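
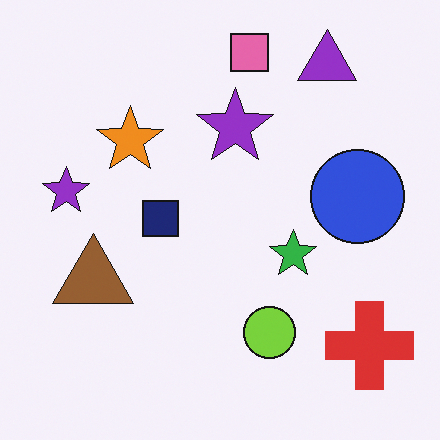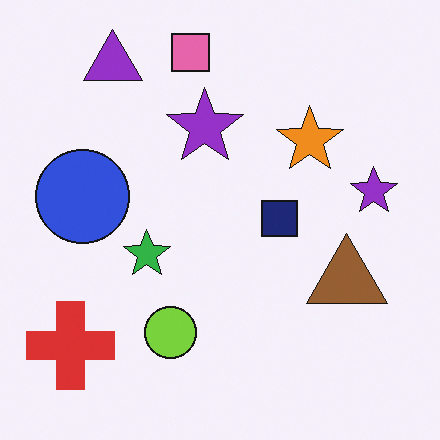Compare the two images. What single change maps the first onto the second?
The image was flipped horizontally (left ↔ right).

The red cross is in the bottom-right of the first image and the bottom-left of the second — shapes on opposite sides of the vertical midline have swapped in a mirror flip.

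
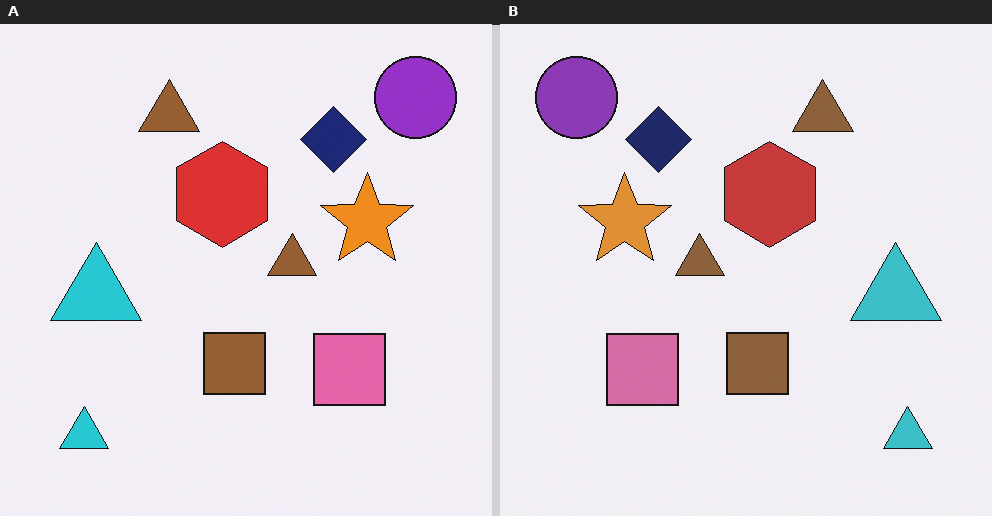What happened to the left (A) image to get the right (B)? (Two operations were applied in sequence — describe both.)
The transformation is: flipped horizontally (left ↔ right), then slightly desaturated.

The purple circle is in the top-right of the left (A) image and the top-left of the right (B) — shapes on opposite sides of the vertical midline have swapped in a mirror flip. All colors are more muted and greyish — a global saturation change.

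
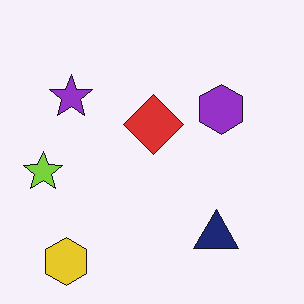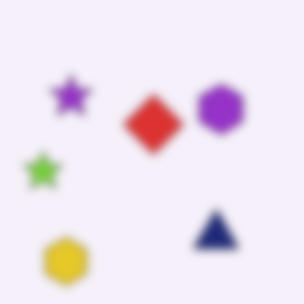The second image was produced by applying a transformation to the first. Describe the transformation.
This is the original image noticeably gaussian-blurred.

Shape edges and outlines are uniformly softened across the whole image.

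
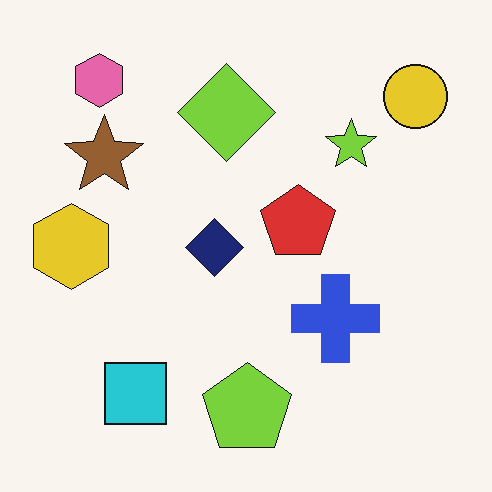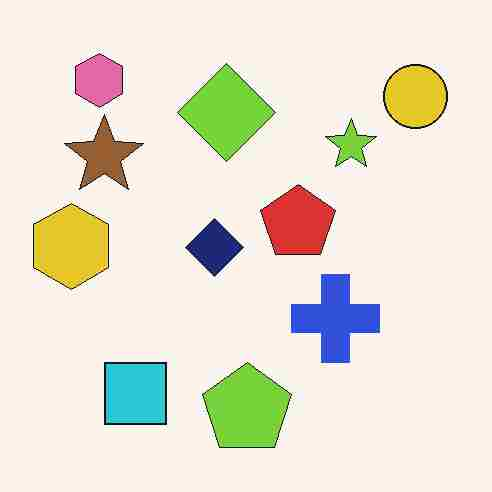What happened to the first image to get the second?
This is the original image heavily JPEG-compressed with obvious blocking artifacts.

Blocky 8×8 compression artifacts appear around shape edges and the flat background shows ringing — characteristic JPEG degradation.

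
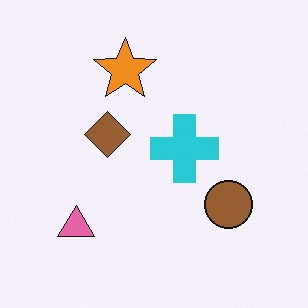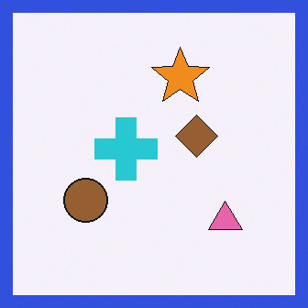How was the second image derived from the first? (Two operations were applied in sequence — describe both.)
The transformation is: flipped horizontally (left ↔ right), then framed with a blue border.

The pink triangle is in the bottom-left of the first image and the bottom-right of the second — shapes on opposite sides of the vertical midline have swapped in a mirror flip. A solid blue frame runs around the edge of the second image, with the content slightly shrunk inside it.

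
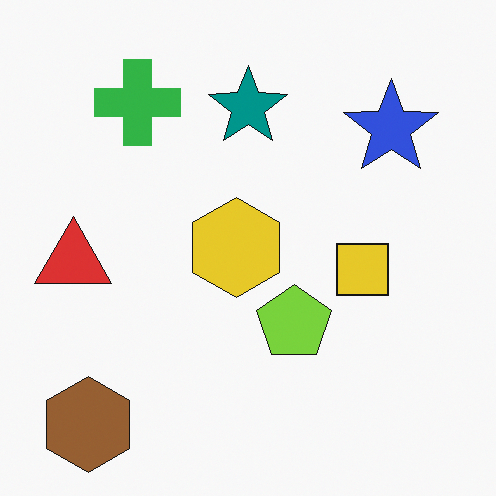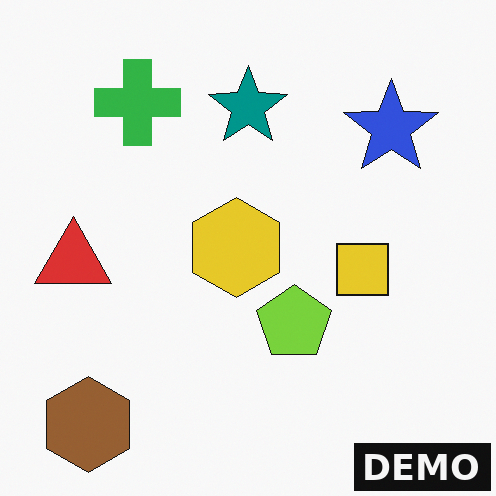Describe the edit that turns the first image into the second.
The second image is the first watermarked with the text "DEMO" in the lower-right corner.

A dark label reading "DEMO" appears in the lower-right corner.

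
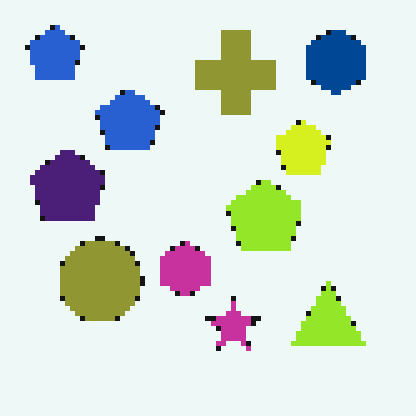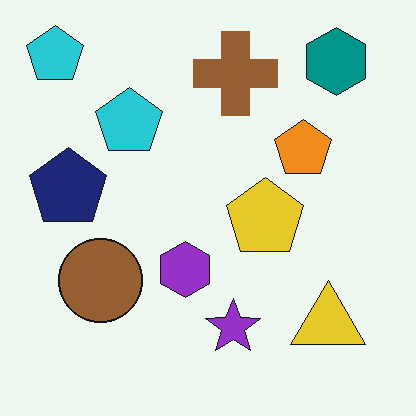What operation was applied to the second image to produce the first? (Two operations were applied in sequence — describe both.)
The image was hue-shifted by a small amount, then lightly pixelated (a mild mosaic effect).

Every shape's color has rotated by the same amount around the hue wheel — a uniform hue shift. Shapes are reduced to large square blocks; fine edges and outlines are lost — a downscale-then-upscale (mosaic) effect.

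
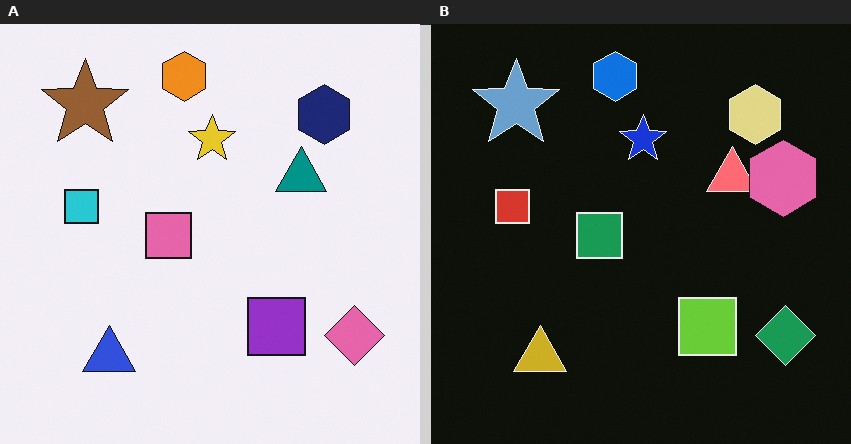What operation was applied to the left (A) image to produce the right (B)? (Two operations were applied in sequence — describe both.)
The right (B) image is the left (A) color-inverted (negative), then overlaid with an additional pink hexagon.

The light background has become dark and every shape's color is its complement — a photographic negative. A pink hexagon appears in the right (B) image that is absent from the left (A).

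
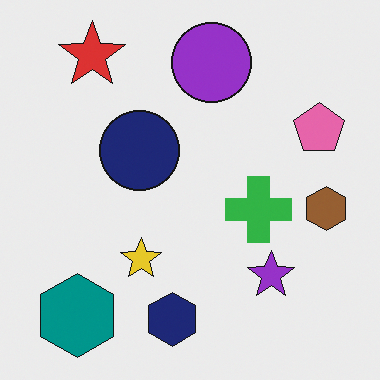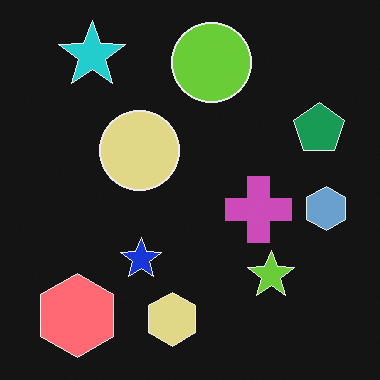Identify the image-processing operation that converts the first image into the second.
It was color-inverted (negative).

The light background has become dark and every shape's color is its complement — a photographic negative.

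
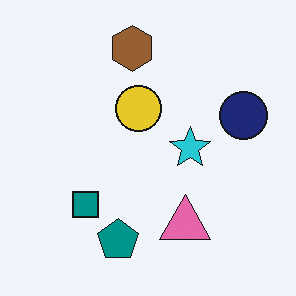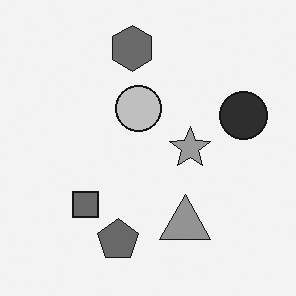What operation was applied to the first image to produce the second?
The second image is the first converted to grayscale.

All color is removed — every shape is now a shade of grey.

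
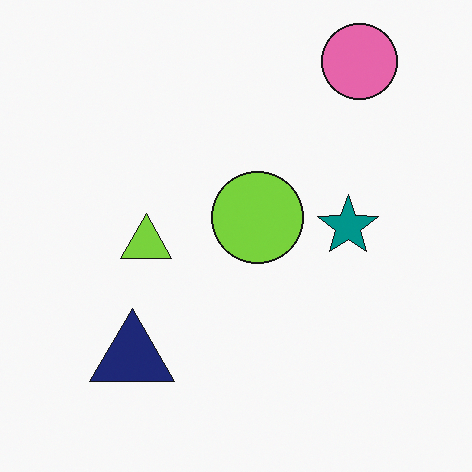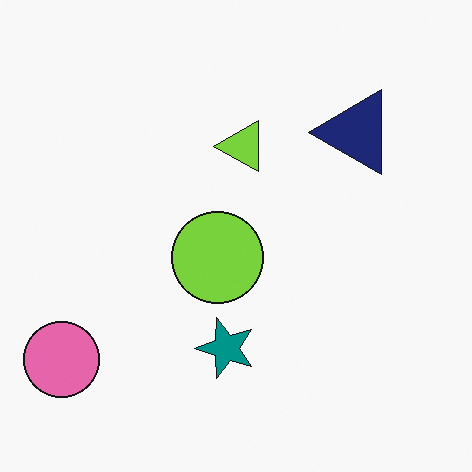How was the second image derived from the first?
This is the original image transposed (reflected across the top-left ↔ bottom-right diagonal).

Shapes have swapped their row and column positions — what was in the top-right is now in the bottom-left — a diagonal reflection.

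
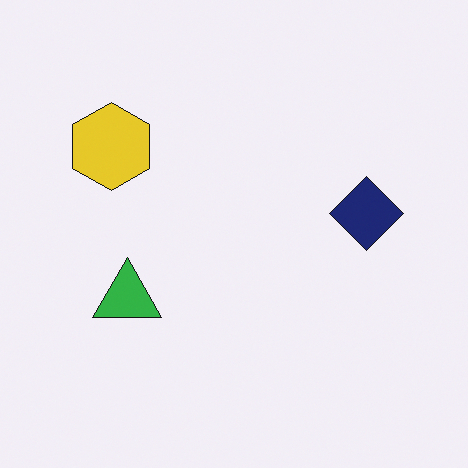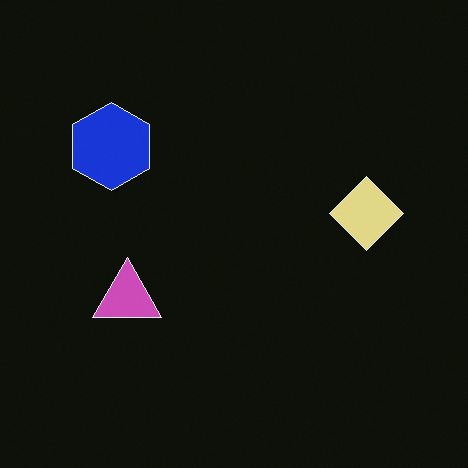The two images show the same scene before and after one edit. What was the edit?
This is the original image color-inverted (negative).

The light background has become dark and every shape's color is its complement — a photographic negative.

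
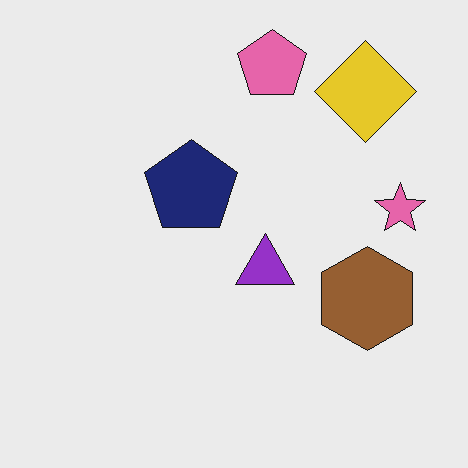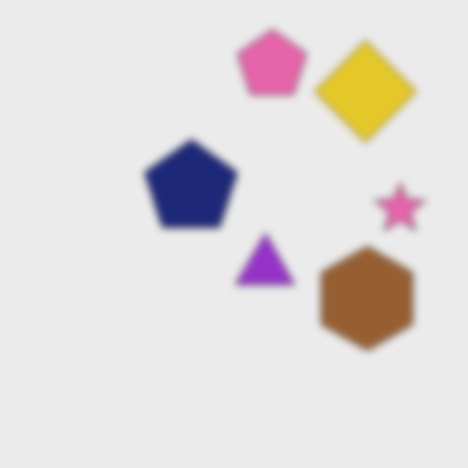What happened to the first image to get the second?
The transformation is: noticeably gaussian-blurred.

Shape edges and outlines are uniformly softened across the whole image.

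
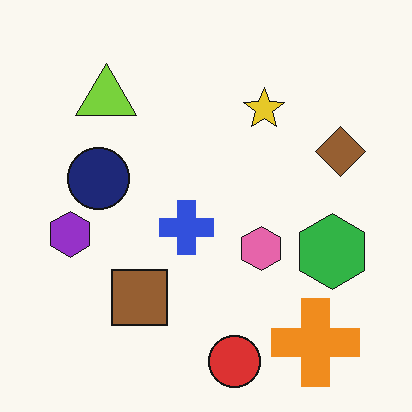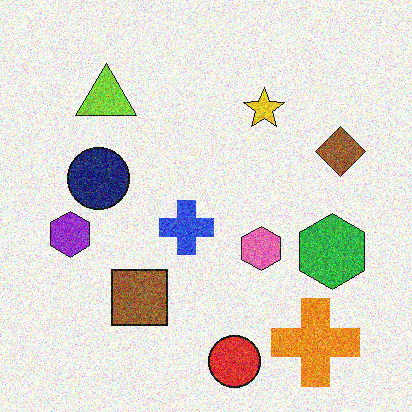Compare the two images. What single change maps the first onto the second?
The second image is the first degraded with a thick layer of grain.

Random speckle covers the whole image, including the flat background.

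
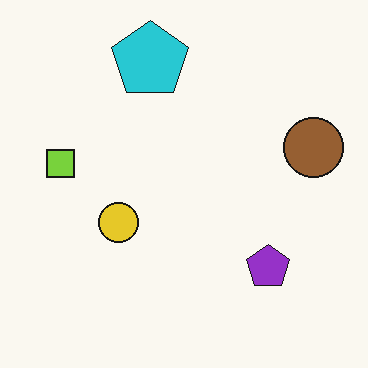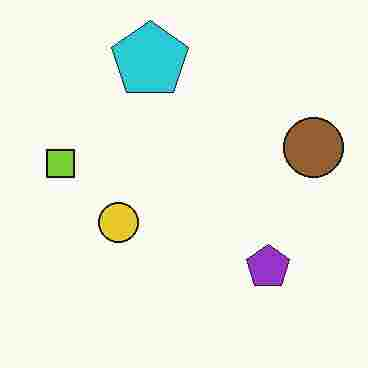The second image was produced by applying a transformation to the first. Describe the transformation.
The transformation is: heavily JPEG-compressed with obvious blocking artifacts.

Blocky 8×8 compression artifacts appear around shape edges and the flat background shows ringing — characteristic JPEG degradation.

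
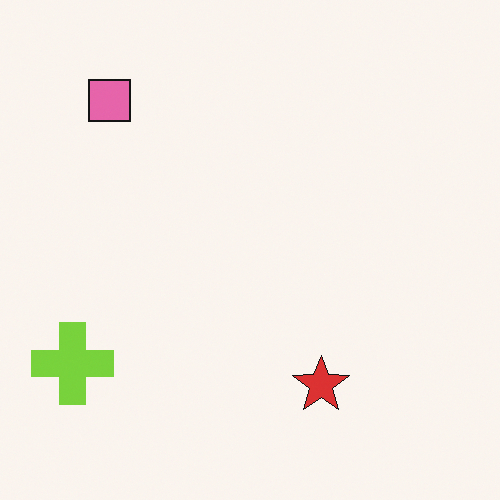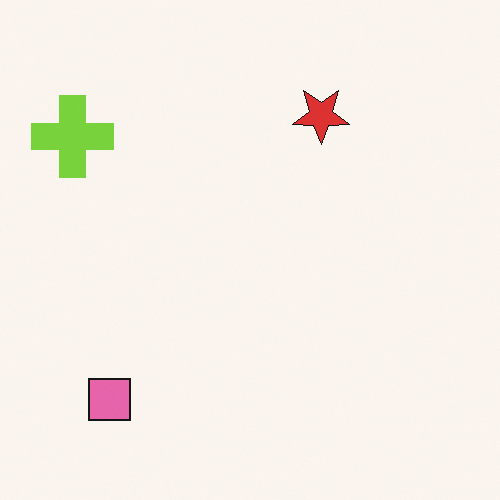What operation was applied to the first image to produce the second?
This is the original image flipped vertically (top ↔ bottom).

The pink square is in the top-left of the first image and the bottom-left of the second — shapes on opposite sides of the horizontal midline have swapped in a mirror flip.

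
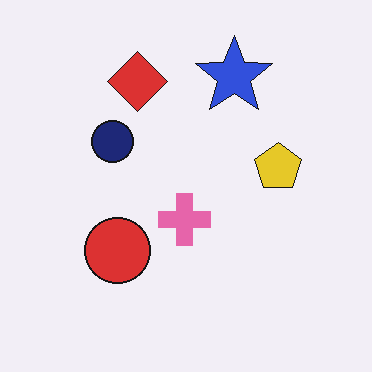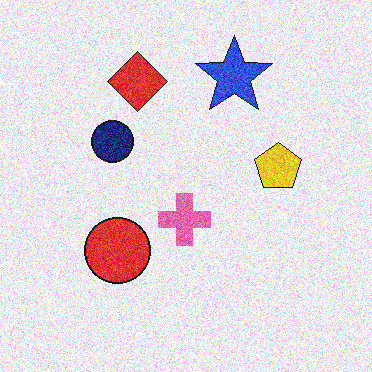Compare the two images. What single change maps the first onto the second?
The image was degraded with a thick layer of grain.

Random speckle covers the whole image, including the flat background.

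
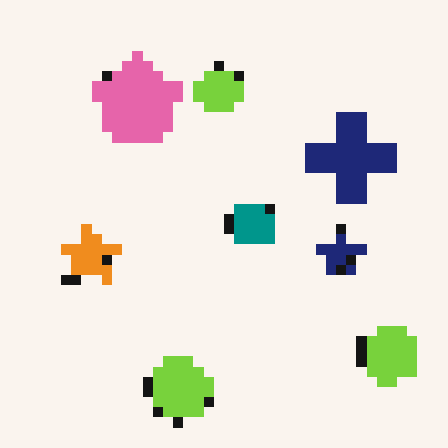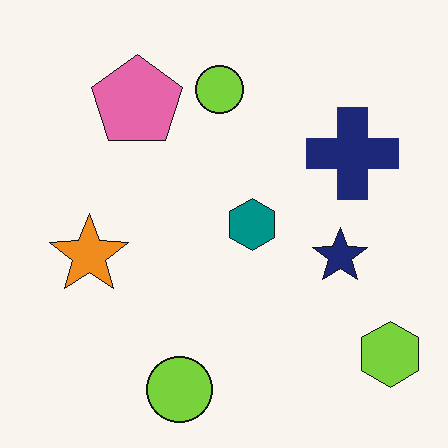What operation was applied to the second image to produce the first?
The transformation is: heavily pixelated into large blocks.

Shapes are reduced to large square blocks; fine edges and outlines are lost — a downscale-then-upscale (mosaic) effect.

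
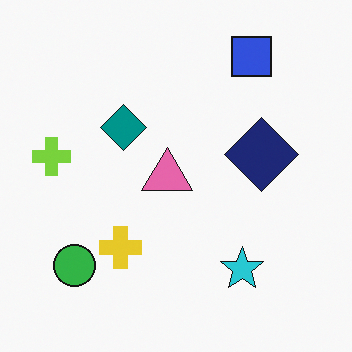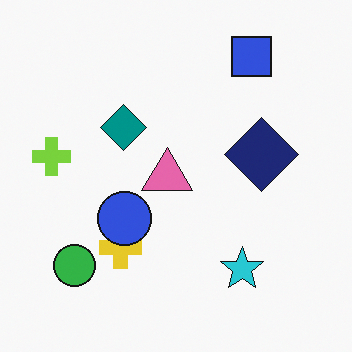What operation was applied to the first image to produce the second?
This is the original image overlaid with an additional blue circle.

A blue circle appears in the second image that is absent from the first.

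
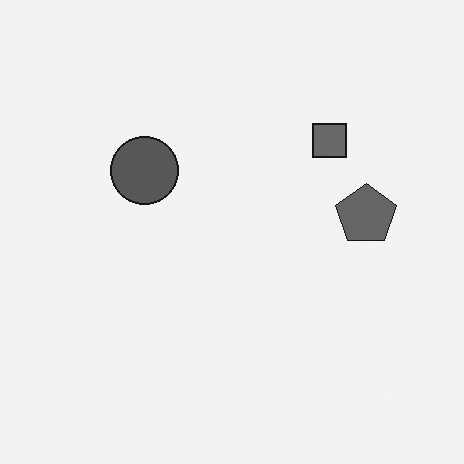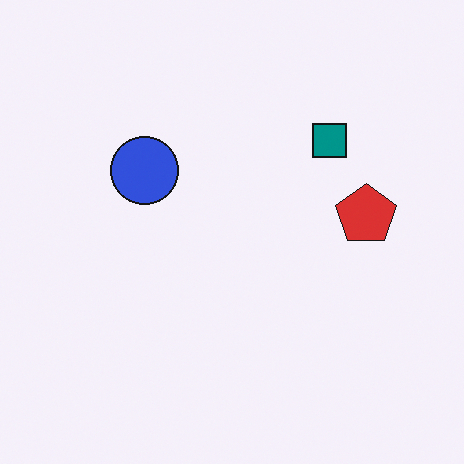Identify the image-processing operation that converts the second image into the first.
The first image is the second converted to grayscale.

All color is removed — every shape is now a shade of grey.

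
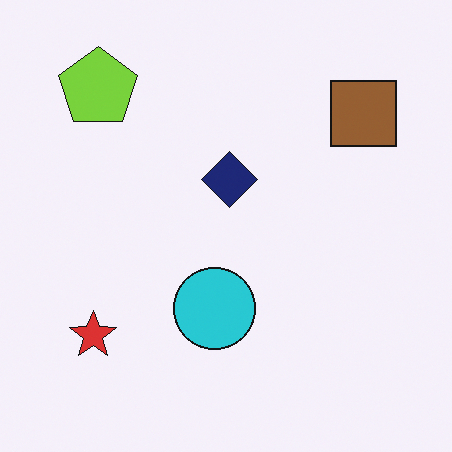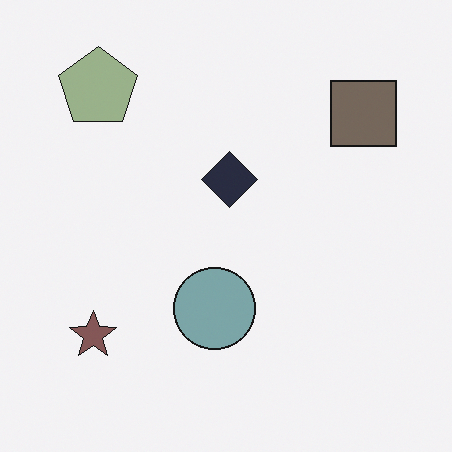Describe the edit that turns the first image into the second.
The transformation is: made much more muted (saturation change).

All colors are more muted and greyish — a global saturation change.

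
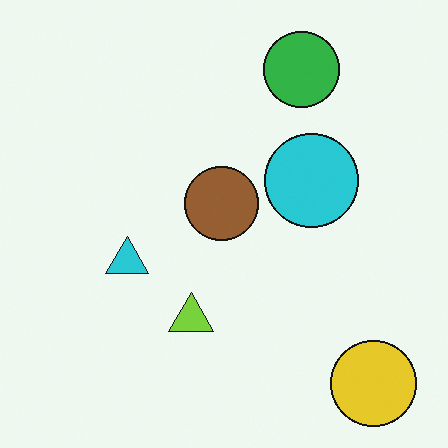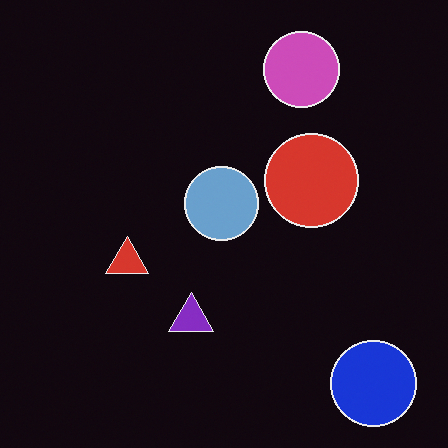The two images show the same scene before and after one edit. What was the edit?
It was color-inverted (negative).

The light background has become dark and every shape's color is its complement — a photographic negative.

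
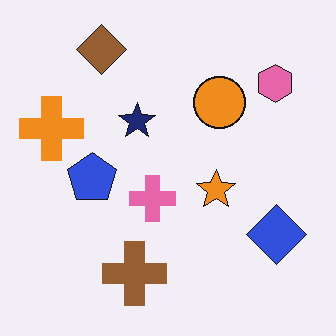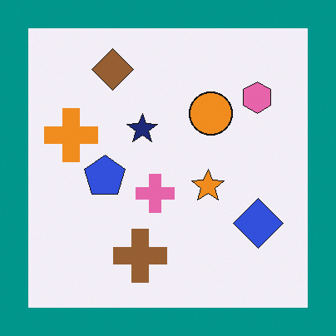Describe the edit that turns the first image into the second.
This is the original image framed with a teal border.

A solid teal frame runs around the edge of the second image, with the content slightly shrunk inside it.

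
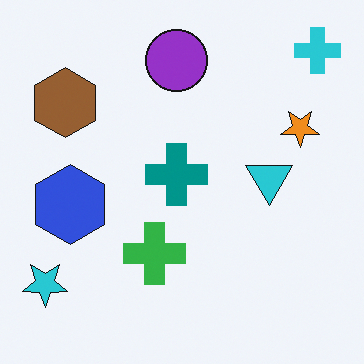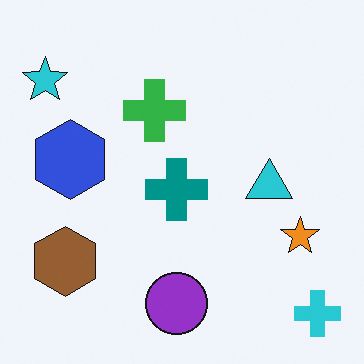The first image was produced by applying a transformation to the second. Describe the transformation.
The transformation is: flipped vertically (top ↔ bottom).

The cyan cross is in the bottom-right of the second image and the top-right of the first — shapes on opposite sides of the horizontal midline have swapped in a mirror flip.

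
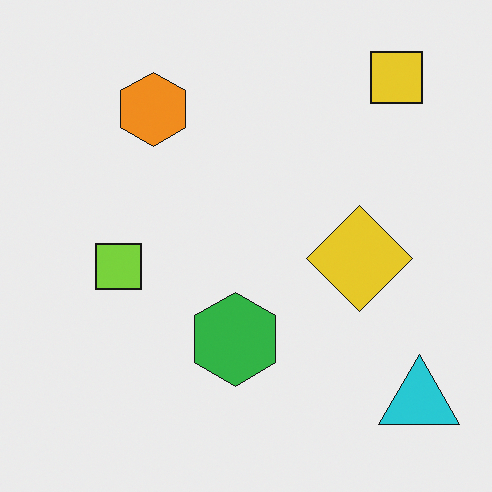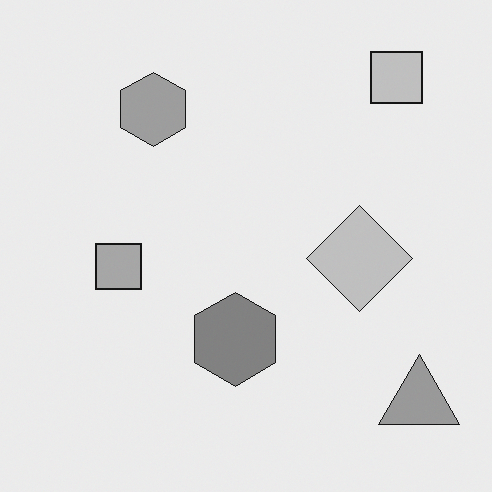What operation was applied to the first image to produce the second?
It was converted to grayscale.

All color is removed — every shape is now a shade of grey.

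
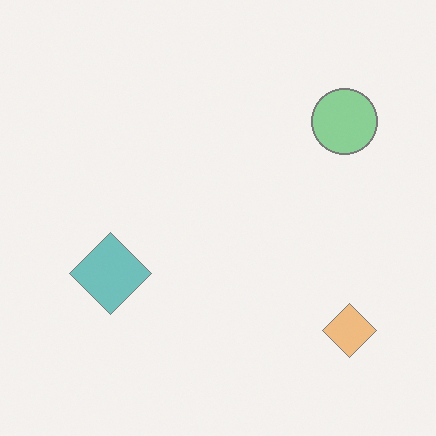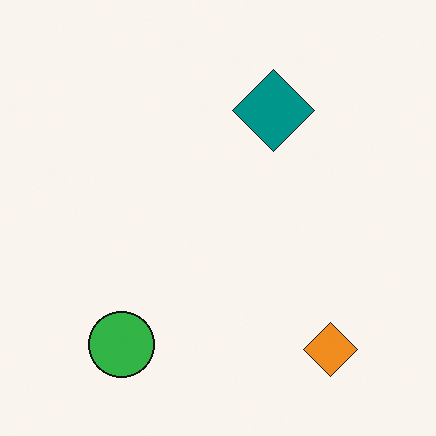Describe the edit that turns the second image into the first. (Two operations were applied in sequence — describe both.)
The transformation is: given much lower contrast, then transposed (reflected across the top-left ↔ bottom-right diagonal).

Tones are pushed toward mid-grey across the whole image — a global contrast change. Shapes have swapped their row and column positions — what was in the top-right is now in the bottom-left — a diagonal reflection.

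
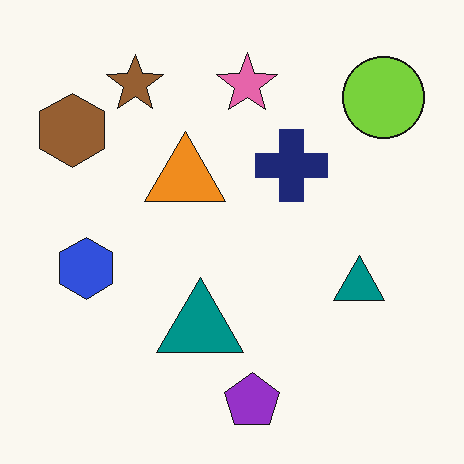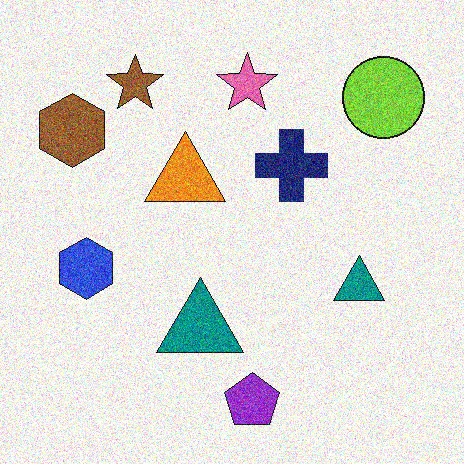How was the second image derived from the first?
The second image is the first degraded with a thick layer of grain.

Random speckle covers the whole image, including the flat background.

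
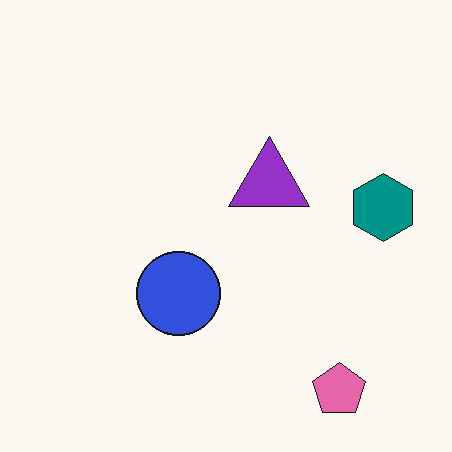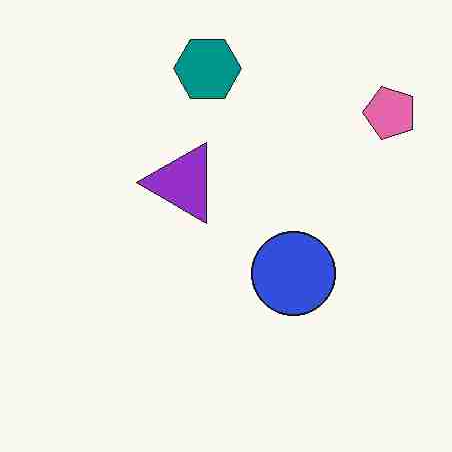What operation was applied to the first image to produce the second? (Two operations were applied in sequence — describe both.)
The image was degraded with heavy JPEG compression, then rotated 90° counter-clockwise.

Blocky 8×8 compression artifacts appear around shape edges and the flat background shows ringing — characteristic JPEG degradation. The pink pentagon sits in the bottom-right of the first image and the top-right of the second — consistent with a whole-image 90° counter-clockwise rotation.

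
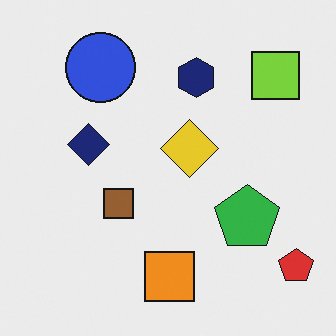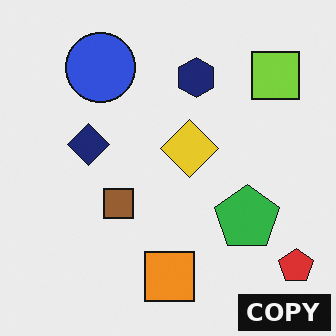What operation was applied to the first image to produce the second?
The image was watermarked with the text "COPY" in the lower-right corner.

A dark label reading "COPY" appears in the lower-right corner.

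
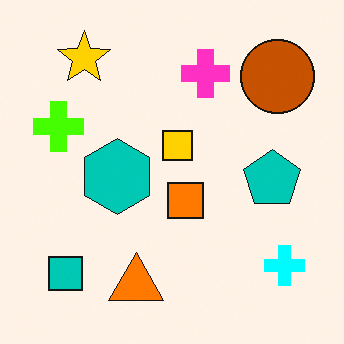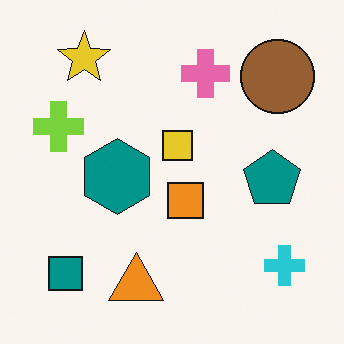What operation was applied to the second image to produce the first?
Heavily oversaturated.

All colors are more vivid — a global saturation change.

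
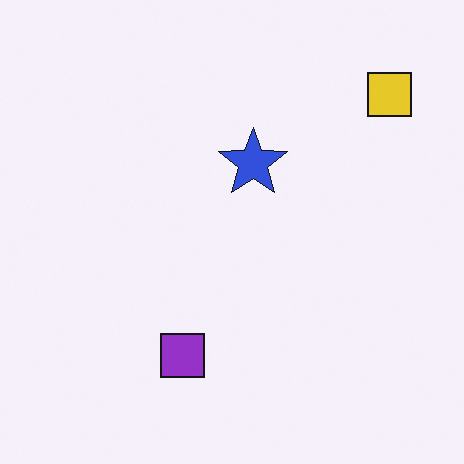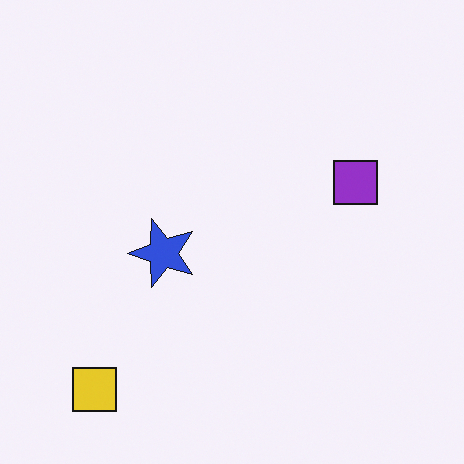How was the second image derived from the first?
The second image is the first transposed (reflected across the top-left ↔ bottom-right diagonal).

Shapes have swapped their row and column positions — what was in the top-right is now in the bottom-left — a diagonal reflection.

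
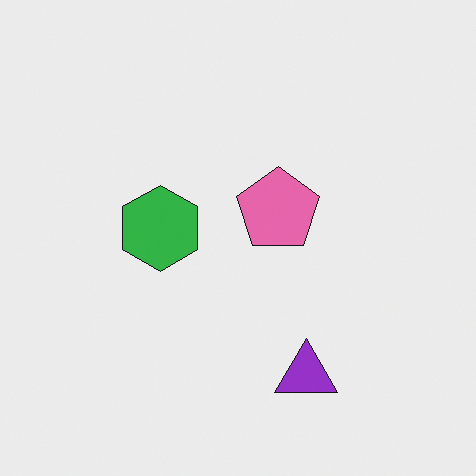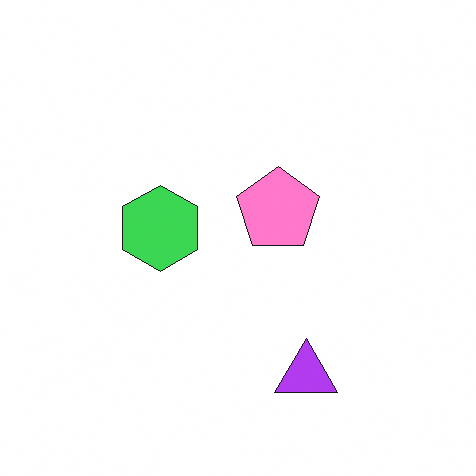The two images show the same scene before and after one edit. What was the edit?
The transformation is: slightly brightened.

Every pixel — background and shapes alike — is uniformly brightened.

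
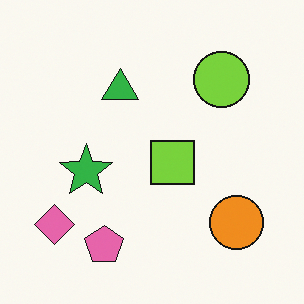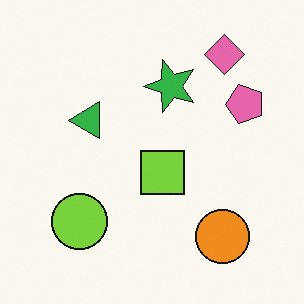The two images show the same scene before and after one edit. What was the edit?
It was transposed (reflected across the top-left ↔ bottom-right diagonal).

Shapes have swapped their row and column positions — what was in the top-right is now in the bottom-left — a diagonal reflection.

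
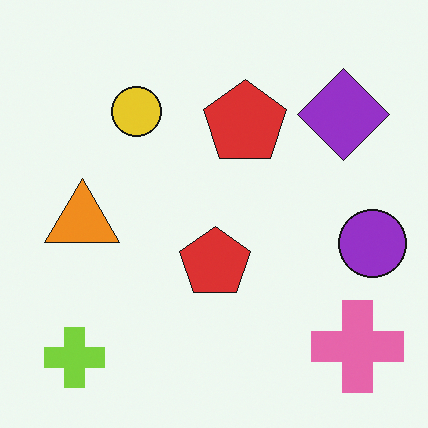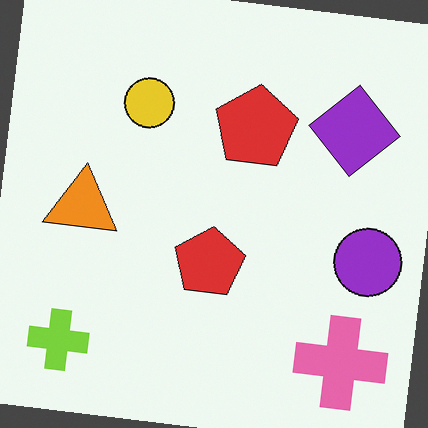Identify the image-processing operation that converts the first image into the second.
The second image is the first rotated clockwise by a small amount.

Every shape is tilted by the same angle and the image corners show triangular fill wedges — a whole-image rotation by a non-right angle.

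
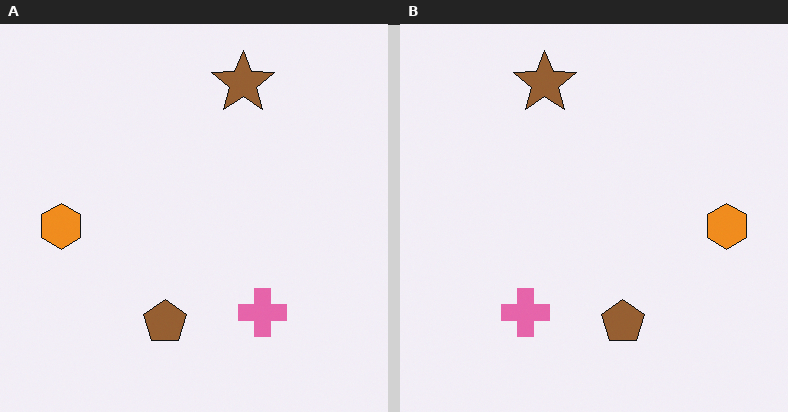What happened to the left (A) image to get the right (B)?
The image was flipped horizontally (left ↔ right).

The orange hexagon is in the left of the left (A) image and the right of the right (B) — shapes on opposite sides of the vertical midline have swapped in a mirror flip.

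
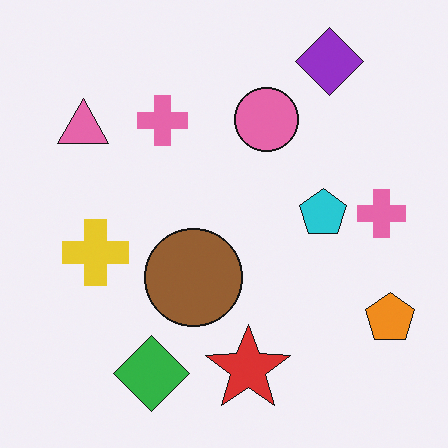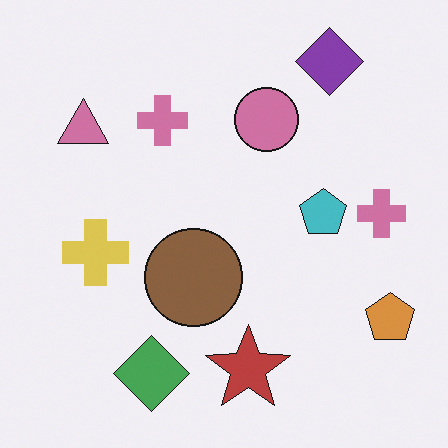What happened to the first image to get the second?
This is the original image slightly desaturated.

All colors are more muted and greyish — a global saturation change.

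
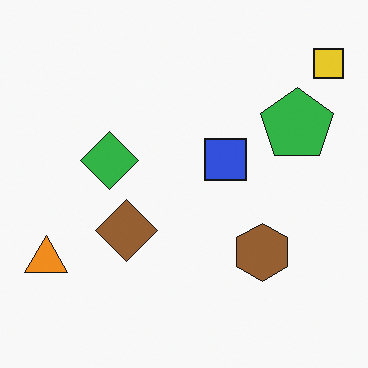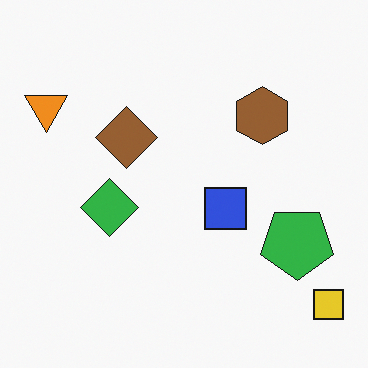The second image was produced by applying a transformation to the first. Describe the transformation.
Flipped vertically (top ↔ bottom).

The yellow square is in the top-right of the first image and the bottom-right of the second — shapes on opposite sides of the horizontal midline have swapped in a mirror flip.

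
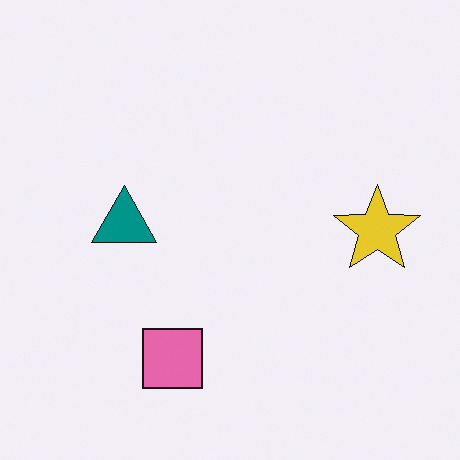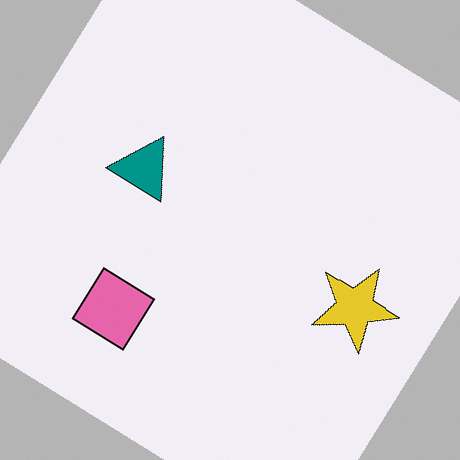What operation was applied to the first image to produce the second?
The transformation is: rotated clockwise by a large amount — several tens of degrees.

Every shape is tilted by the same angle and the image corners show triangular fill wedges — a whole-image rotation by a non-right angle.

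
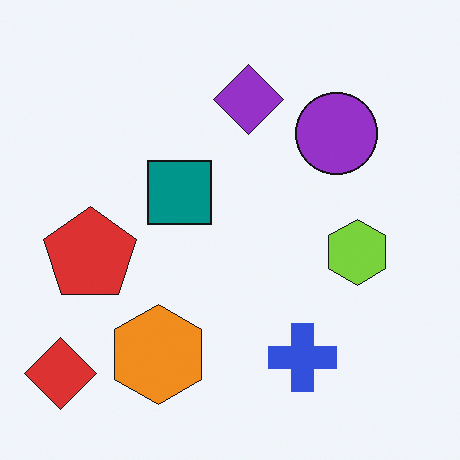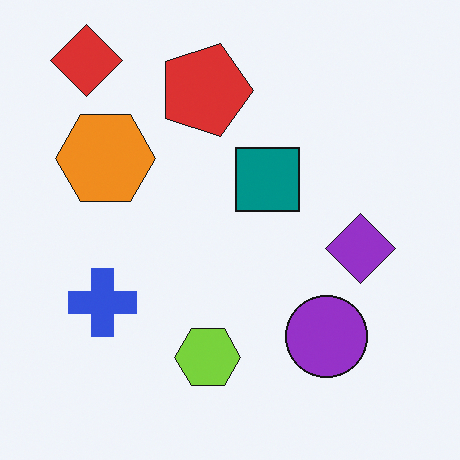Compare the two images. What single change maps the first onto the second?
Rotated 90° clockwise.

The red diamond sits in the bottom-left of the first image and the top-left of the second — consistent with a whole-image 90° clockwise rotation.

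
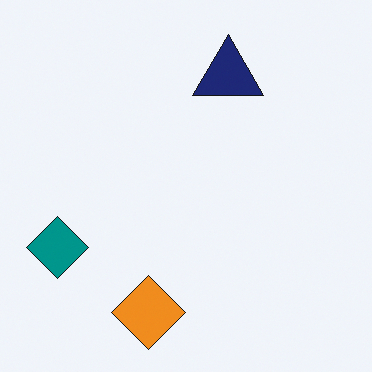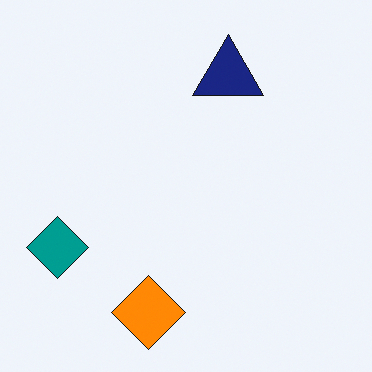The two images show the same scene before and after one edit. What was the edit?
The second image is the first slightly oversaturated.

All colors are more vivid — a global saturation change.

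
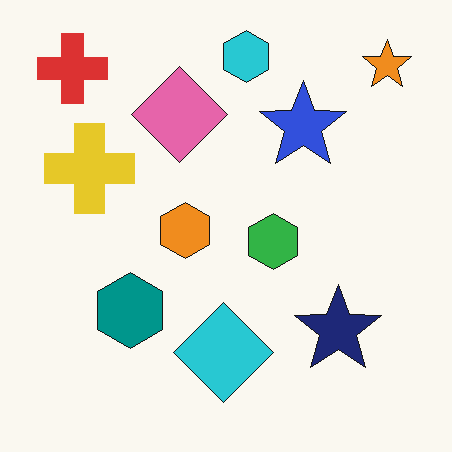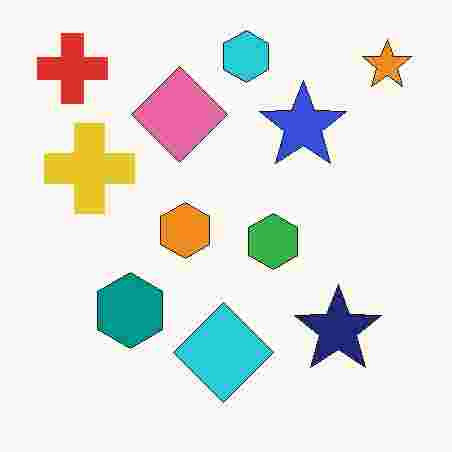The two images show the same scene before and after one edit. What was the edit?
The second image is the first heavily JPEG-compressed with obvious blocking artifacts.

Blocky 8×8 compression artifacts appear around shape edges and the flat background shows ringing — characteristic JPEG degradation.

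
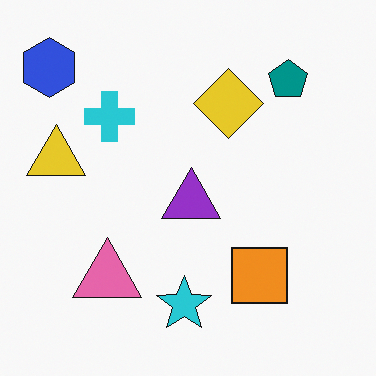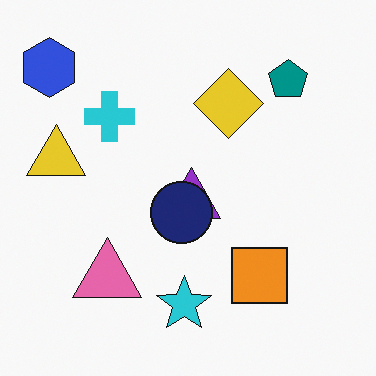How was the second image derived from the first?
The second image is the first overlaid with an additional navy circle.

A navy circle appears in the second image that is absent from the first.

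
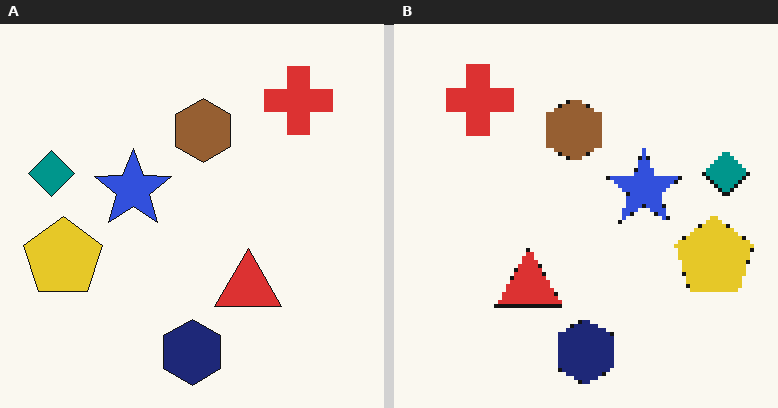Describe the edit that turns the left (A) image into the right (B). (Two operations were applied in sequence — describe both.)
Flipped horizontally (left ↔ right), then lightly pixelated (a mild mosaic effect).

The teal diamond is in the left of the left (A) image and the right of the right (B) — shapes on opposite sides of the vertical midline have swapped in a mirror flip. Shapes are reduced to large square blocks; fine edges and outlines are lost — a downscale-then-upscale (mosaic) effect.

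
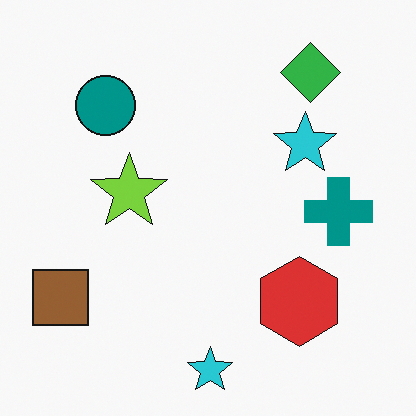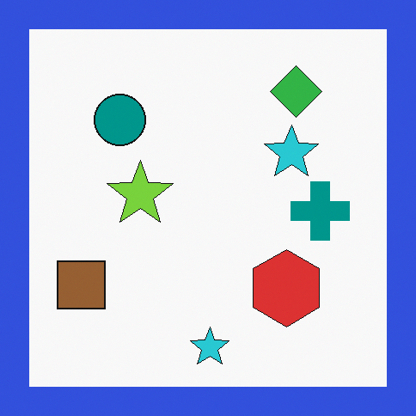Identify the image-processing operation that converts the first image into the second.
The transformation is: framed with a blue border.

A solid blue frame runs around the edge of the second image, with the content slightly shrunk inside it.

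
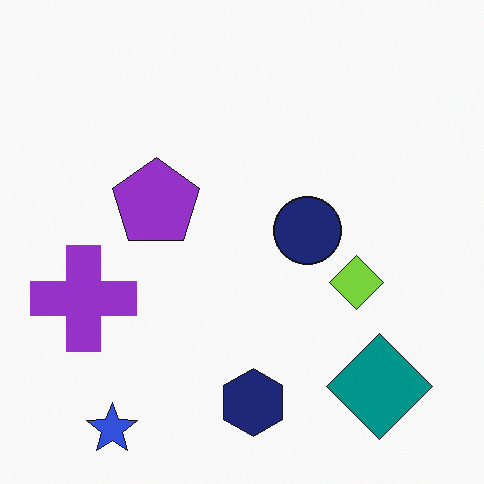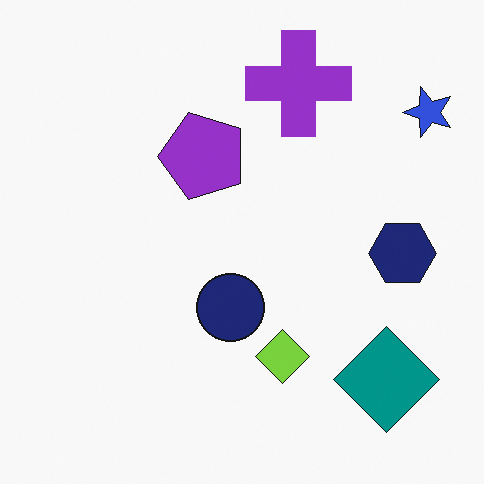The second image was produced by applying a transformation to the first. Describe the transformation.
Transposed (reflected across the top-left ↔ bottom-right diagonal).

Shapes have swapped their row and column positions — what was in the top-right is now in the bottom-left — a diagonal reflection.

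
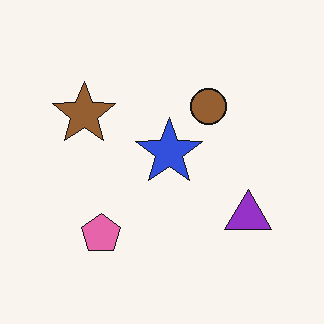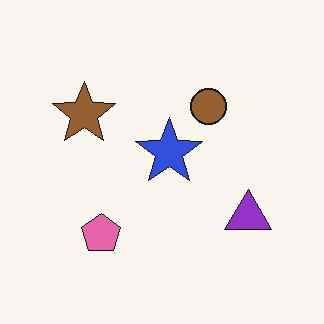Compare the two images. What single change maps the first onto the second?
JPEG-compressed with visible artifacts.

Blocky 8×8 compression artifacts appear around shape edges and the flat background shows ringing — characteristic JPEG degradation.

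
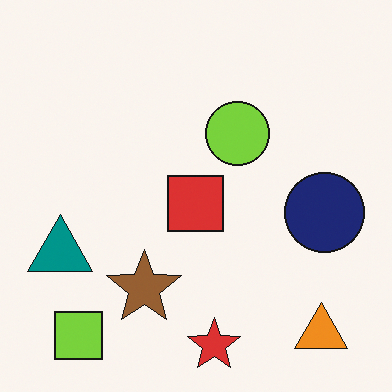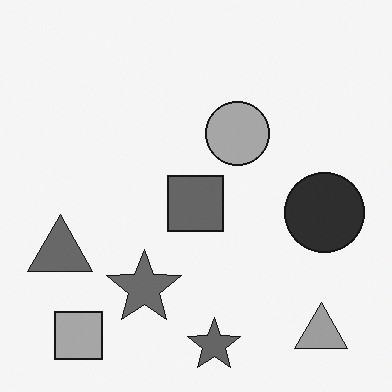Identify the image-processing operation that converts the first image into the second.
The transformation is: converted to grayscale.

All color is removed — every shape is now a shade of grey.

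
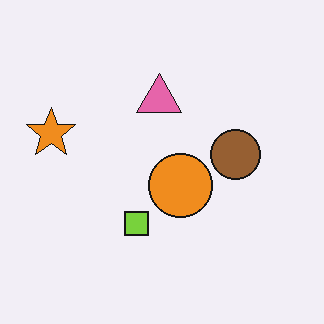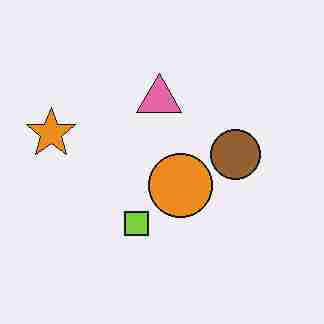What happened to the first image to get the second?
Degraded with heavy JPEG compression.

Blocky 8×8 compression artifacts appear around shape edges and the flat background shows ringing — characteristic JPEG degradation.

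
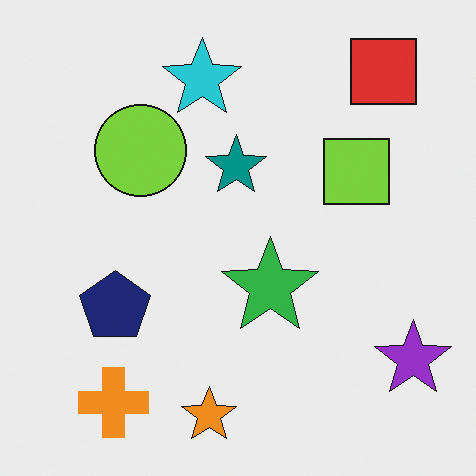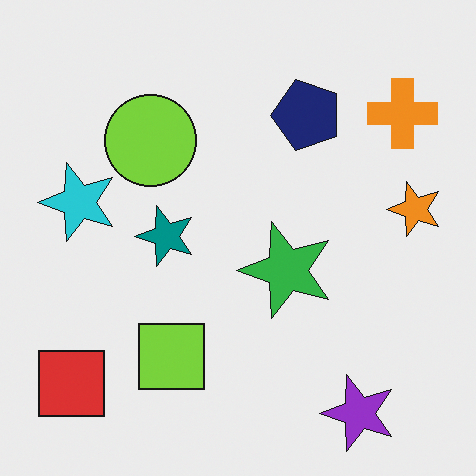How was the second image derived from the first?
Transposed (reflected across the top-left ↔ bottom-right diagonal).

Shapes have swapped their row and column positions — what was in the top-right is now in the bottom-left — a diagonal reflection.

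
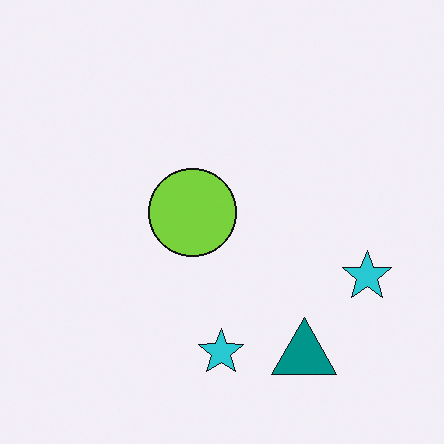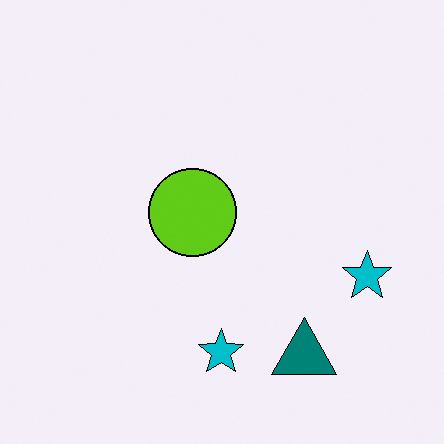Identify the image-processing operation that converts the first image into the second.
It was given slightly increased contrast.

Tones are pushed away from mid-grey across the whole image — a global contrast change.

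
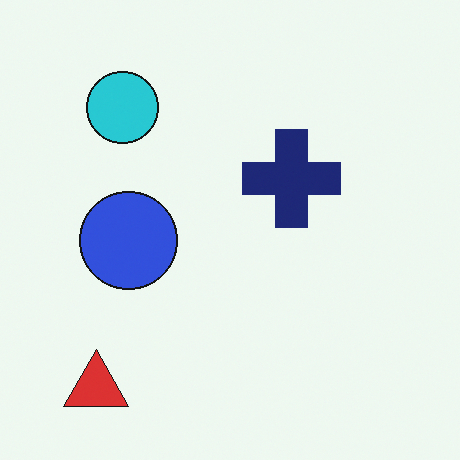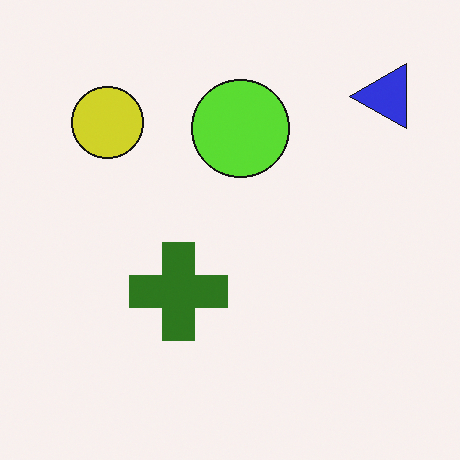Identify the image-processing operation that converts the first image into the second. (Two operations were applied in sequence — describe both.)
The second image is the first transposed (reflected across the top-left ↔ bottom-right diagonal), then hue-shifted through roughly half the color wheel.

Shapes have swapped their row and column positions — what was in the top-right is now in the bottom-left — a diagonal reflection. Every shape's color has rotated by the same amount around the hue wheel — a uniform hue shift.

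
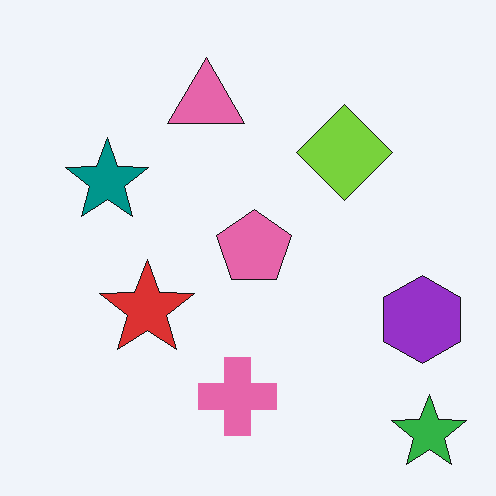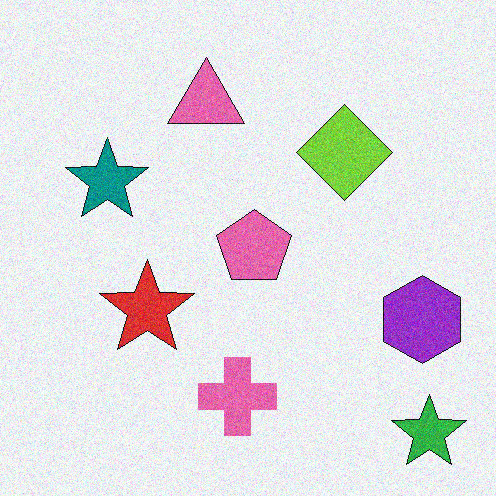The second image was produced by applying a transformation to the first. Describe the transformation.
It was degraded with visible gaussian noise.

Random speckle covers the whole image, including the flat background.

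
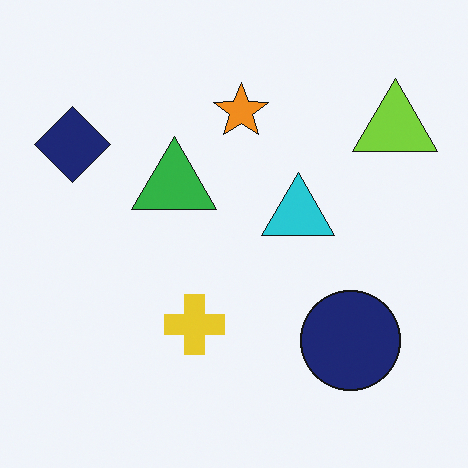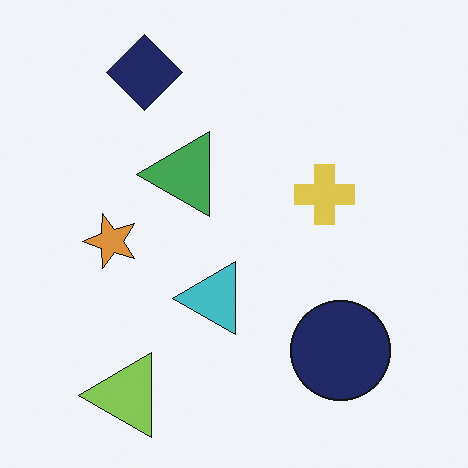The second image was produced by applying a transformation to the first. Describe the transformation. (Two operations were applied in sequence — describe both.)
The transformation is: slightly desaturated, then transposed (reflected across the top-left ↔ bottom-right diagonal).

All colors are more muted and greyish — a global saturation change. Shapes have swapped their row and column positions — what was in the top-right is now in the bottom-left — a diagonal reflection.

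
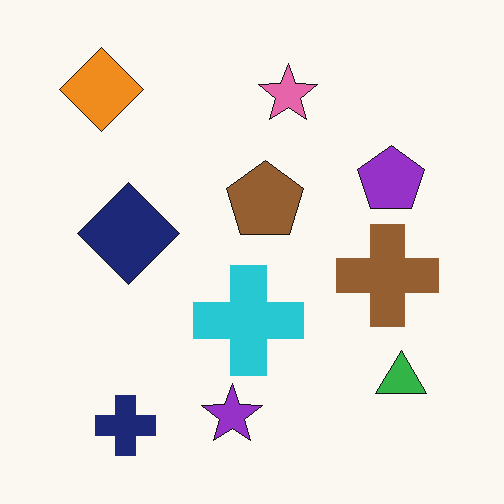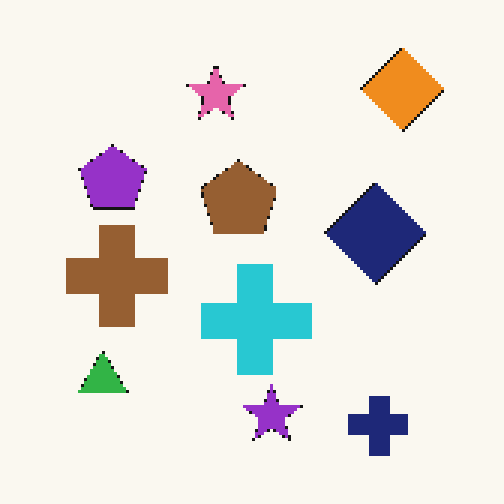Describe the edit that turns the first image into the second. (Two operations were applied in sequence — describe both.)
The second image is the first flipped horizontally (left ↔ right), then mildly pixelated.

The orange diamond is in the top-left of the first image and the top-right of the second — shapes on opposite sides of the vertical midline have swapped in a mirror flip. Shapes are reduced to large square blocks; fine edges and outlines are lost — a downscale-then-upscale (mosaic) effect.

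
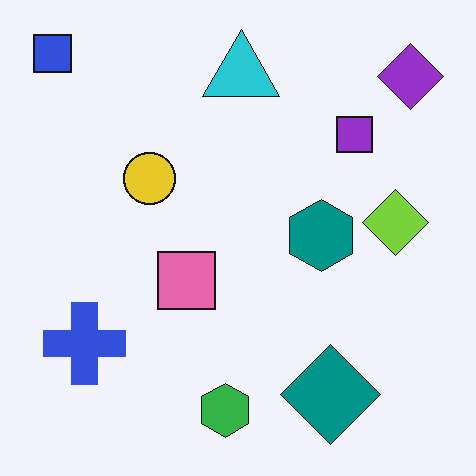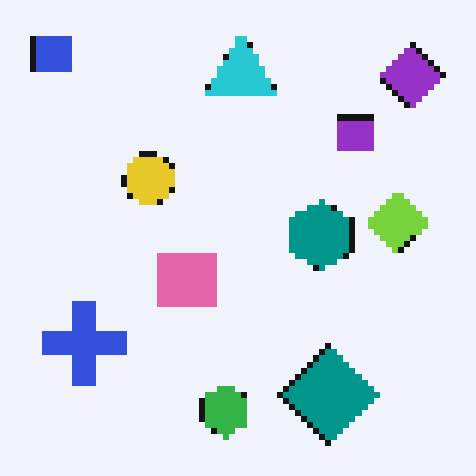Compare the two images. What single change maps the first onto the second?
It was pixelated into visible square blocks.

Shapes are reduced to large square blocks; fine edges and outlines are lost — a downscale-then-upscale (mosaic) effect.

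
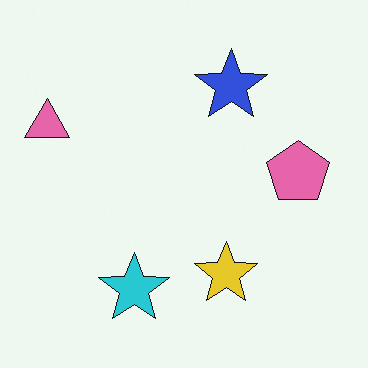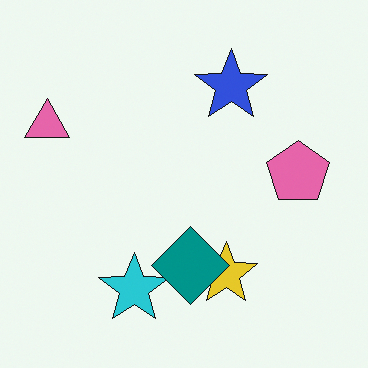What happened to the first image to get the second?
The image was overlaid with an additional teal diamond.

A teal diamond appears in the second image that is absent from the first.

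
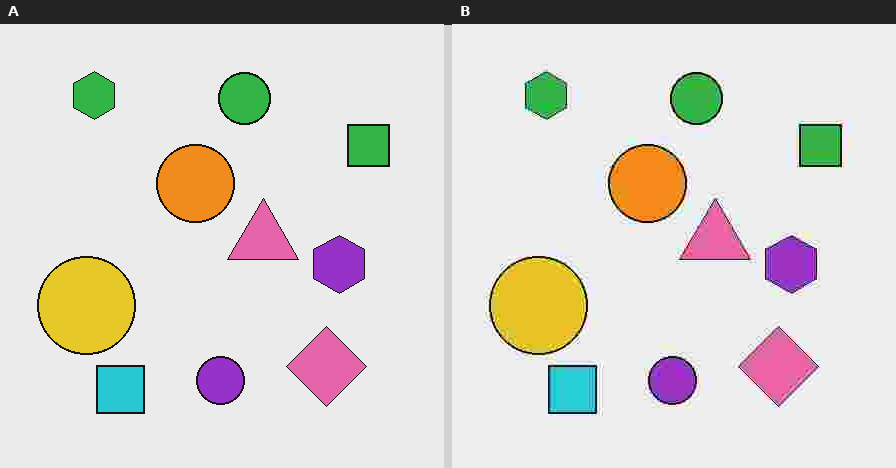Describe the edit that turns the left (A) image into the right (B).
The image was heavily JPEG-compressed with obvious blocking artifacts.

Blocky 8×8 compression artifacts appear around shape edges and the flat background shows ringing — characteristic JPEG degradation.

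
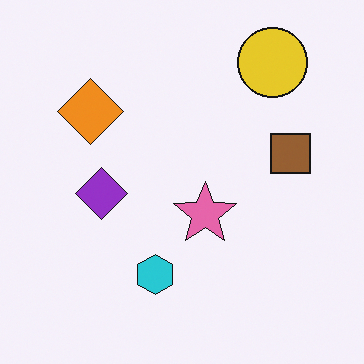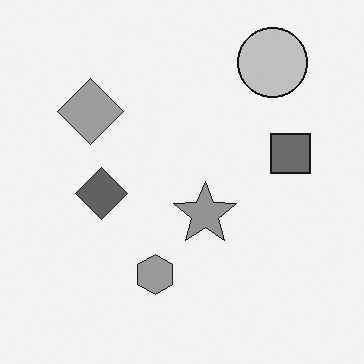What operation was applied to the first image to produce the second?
The transformation is: converted to grayscale.

All color is removed — every shape is now a shade of grey.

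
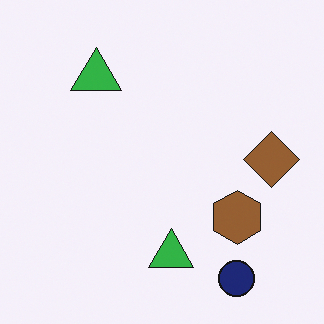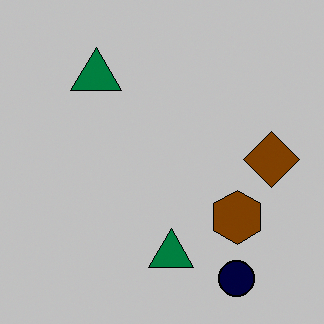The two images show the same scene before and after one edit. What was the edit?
The image was aggressively posterized.

Each flat color has snapped to a coarser quantized level — most visibly, the near-white background has dropped to a flat grey.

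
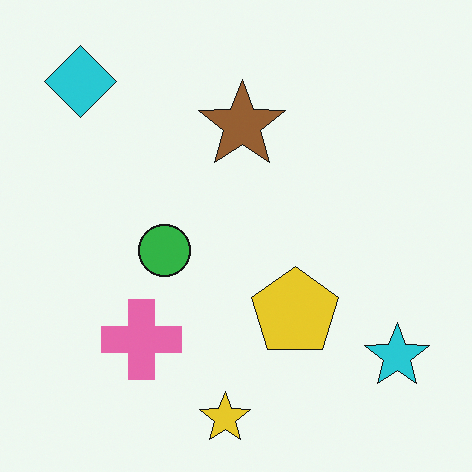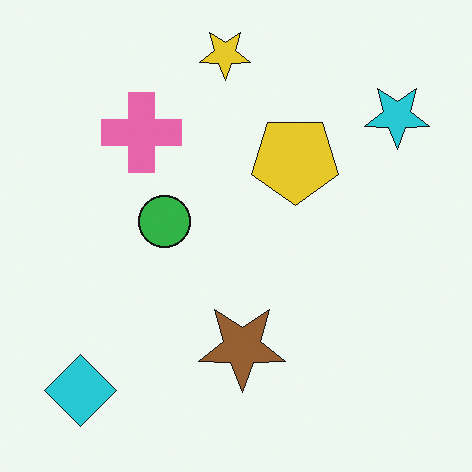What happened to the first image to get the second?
The second image is the first flipped vertically (top ↔ bottom).

The yellow star is in the bottom of the first image and the top of the second — shapes on opposite sides of the horizontal midline have swapped in a mirror flip.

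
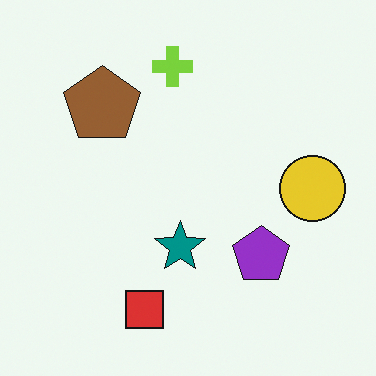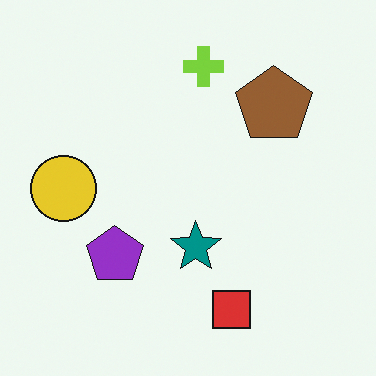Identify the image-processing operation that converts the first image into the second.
It was flipped horizontally (left ↔ right).

The yellow circle is in the right of the first image and the left of the second — shapes on opposite sides of the vertical midline have swapped in a mirror flip.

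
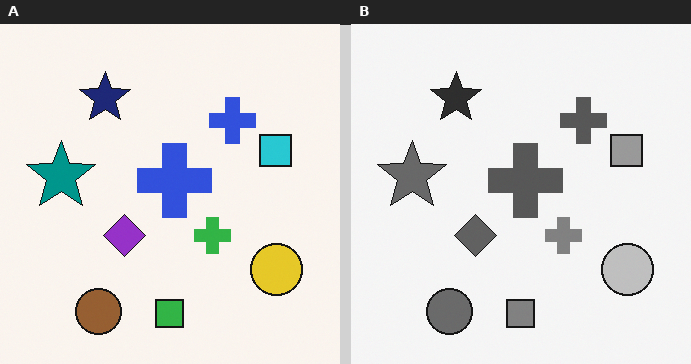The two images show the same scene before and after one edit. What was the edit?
The image was converted to grayscale.

All color is removed — every shape is now a shade of grey.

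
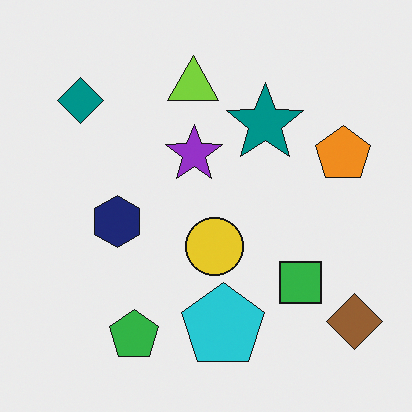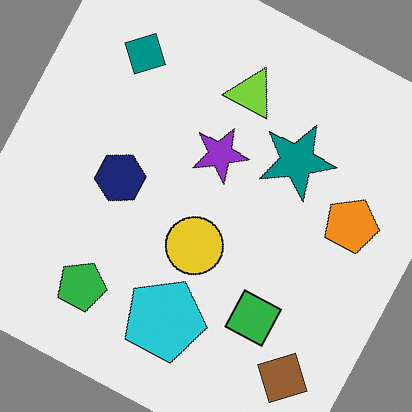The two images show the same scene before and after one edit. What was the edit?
This is the original image rotated clockwise by a clearly visible amount.

Every shape is tilted by the same angle and the image corners show triangular fill wedges — a whole-image rotation by a non-right angle.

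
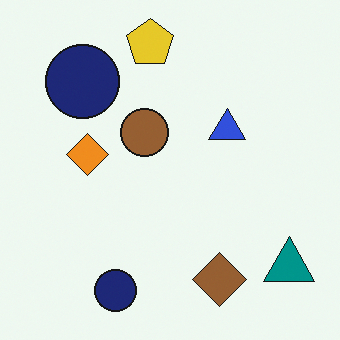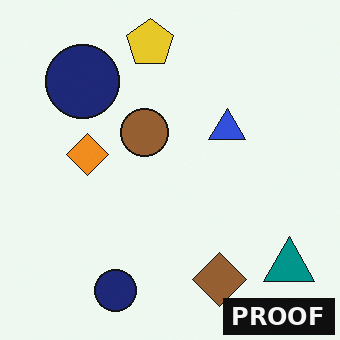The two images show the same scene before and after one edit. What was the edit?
The second image is the first watermarked with the text "PROOF" in the lower-right corner.

A dark label reading "PROOF" appears in the lower-right corner.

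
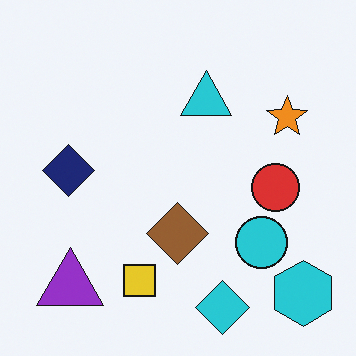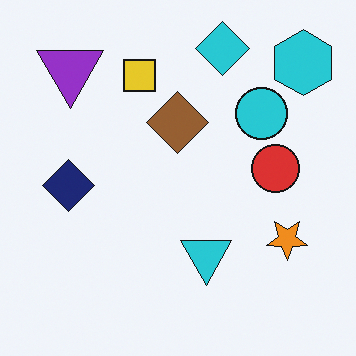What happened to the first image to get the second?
The image was flipped vertically (top ↔ bottom).

The cyan diamond is in the bottom of the first image and the top of the second — shapes on opposite sides of the horizontal midline have swapped in a mirror flip.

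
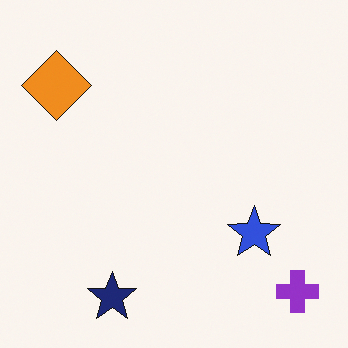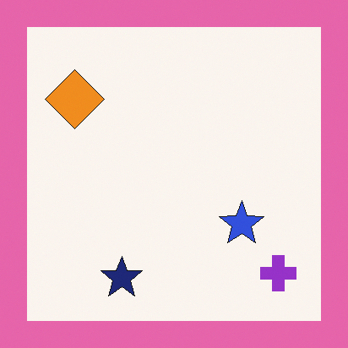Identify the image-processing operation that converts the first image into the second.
The transformation is: framed with a pink border.

A solid pink frame runs around the edge of the second image, with the content slightly shrunk inside it.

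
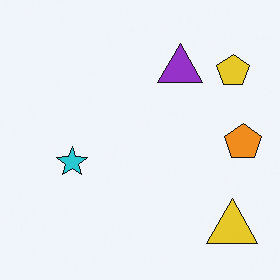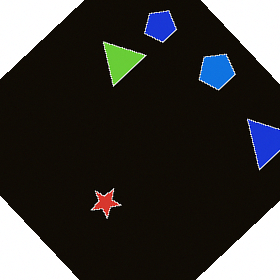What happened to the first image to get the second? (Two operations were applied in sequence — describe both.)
The image was rotated counter-clockwise by a large amount — several tens of degrees, then color-inverted (negative).

Every shape is tilted by the same angle and the image corners show triangular fill wedges — a whole-image rotation by a non-right angle. The light background has become dark and every shape's color is its complement — a photographic negative.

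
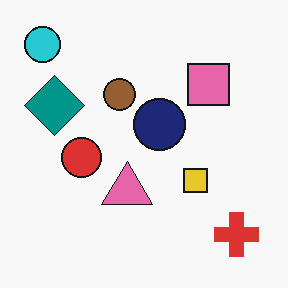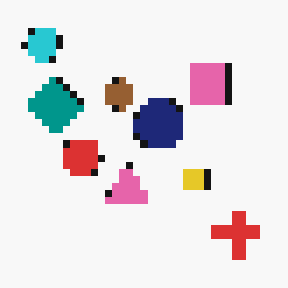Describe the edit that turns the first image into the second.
This is the original image pixelated into visible square blocks.

Shapes are reduced to large square blocks; fine edges and outlines are lost — a downscale-then-upscale (mosaic) effect.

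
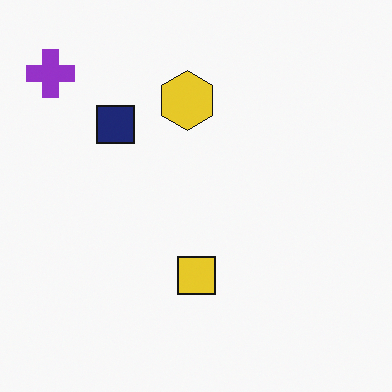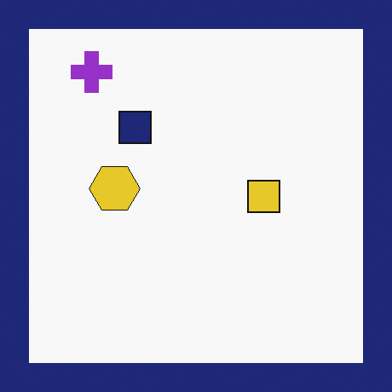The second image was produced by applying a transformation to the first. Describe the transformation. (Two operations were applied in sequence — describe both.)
The image was transposed (reflected across the top-left ↔ bottom-right diagonal), then framed with a navy border.

Shapes have swapped their row and column positions — what was in the top-right is now in the bottom-left — a diagonal reflection. A solid navy frame runs around the edge of the second image, with the content slightly shrunk inside it.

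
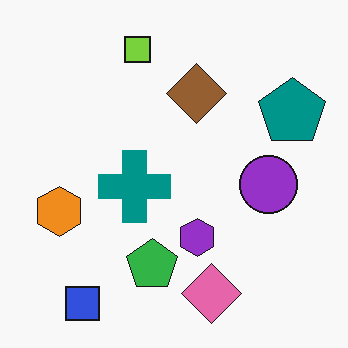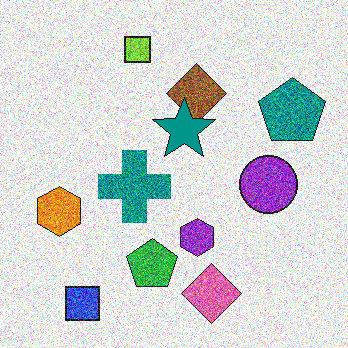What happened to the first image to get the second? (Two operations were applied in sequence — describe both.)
The transformation is: degraded with strong gaussian noise, then overlaid with an additional teal star.

Random speckle covers the whole image, including the flat background. A teal star appears in the second image that is absent from the first.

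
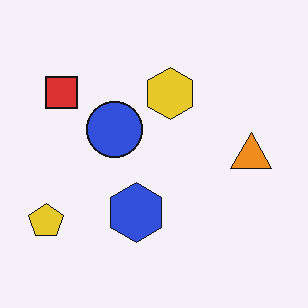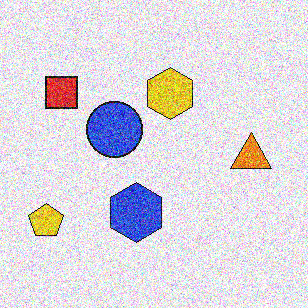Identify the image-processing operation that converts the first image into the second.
This is the original image degraded with heavy additive noise.

Random speckle covers the whole image, including the flat background.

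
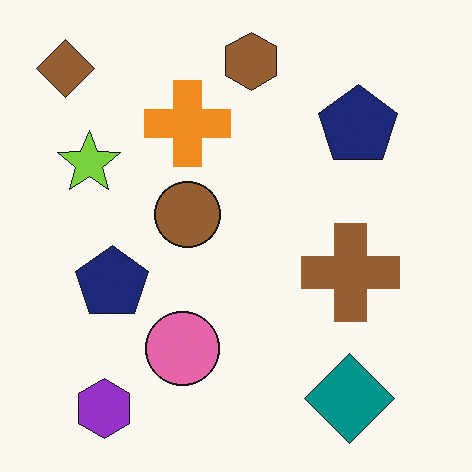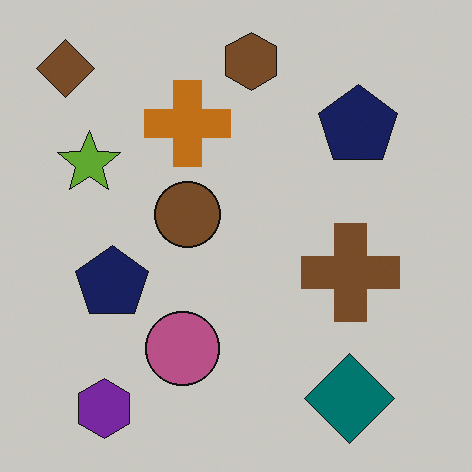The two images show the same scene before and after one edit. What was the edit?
This is the original image slightly darkened.

Every pixel — background and shapes alike — is uniformly darkened.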